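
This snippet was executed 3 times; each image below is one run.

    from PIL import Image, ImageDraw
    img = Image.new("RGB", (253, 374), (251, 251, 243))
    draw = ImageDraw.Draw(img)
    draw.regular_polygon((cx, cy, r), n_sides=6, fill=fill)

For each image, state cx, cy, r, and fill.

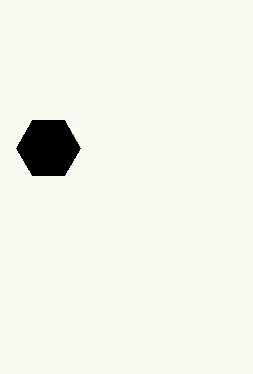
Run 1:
cx = 48; cy = 148; r = 32; fill = 'black'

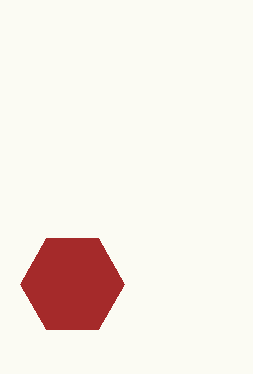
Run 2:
cx = 72; cy = 284; r = 52; fill = 'brown'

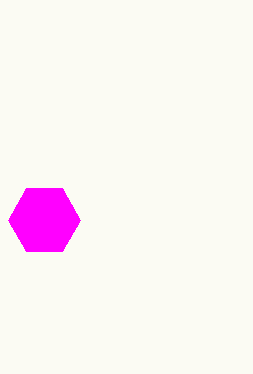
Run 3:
cx = 44, cy = 220, r = 36, fill = 'magenta'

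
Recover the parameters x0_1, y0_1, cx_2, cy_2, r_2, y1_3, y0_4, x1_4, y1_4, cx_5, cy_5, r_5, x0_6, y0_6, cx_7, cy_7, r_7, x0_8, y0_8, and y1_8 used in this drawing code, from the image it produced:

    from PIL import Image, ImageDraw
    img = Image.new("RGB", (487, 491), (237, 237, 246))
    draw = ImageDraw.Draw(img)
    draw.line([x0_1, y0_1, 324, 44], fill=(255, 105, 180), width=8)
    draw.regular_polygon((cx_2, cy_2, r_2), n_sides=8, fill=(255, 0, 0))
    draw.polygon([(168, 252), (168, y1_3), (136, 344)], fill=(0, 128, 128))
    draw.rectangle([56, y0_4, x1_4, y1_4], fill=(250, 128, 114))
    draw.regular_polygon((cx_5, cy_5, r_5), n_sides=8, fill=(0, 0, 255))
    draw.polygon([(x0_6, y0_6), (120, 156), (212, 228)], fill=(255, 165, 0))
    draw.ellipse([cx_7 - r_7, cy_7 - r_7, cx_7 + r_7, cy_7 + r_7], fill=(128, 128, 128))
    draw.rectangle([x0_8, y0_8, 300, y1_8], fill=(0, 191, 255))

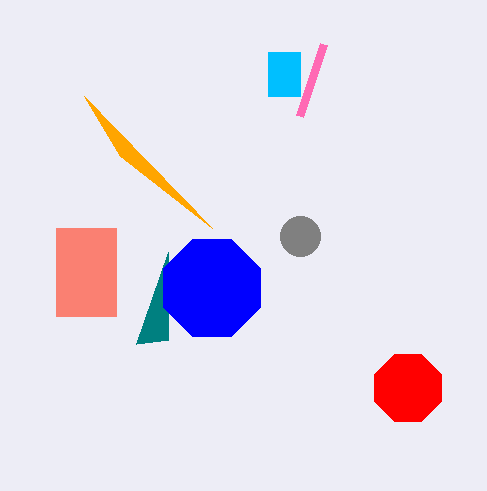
x0_1 = 300
y0_1 = 116
cx_2 = 408
cy_2 = 388
r_2 = 36
y1_3 = 340
y0_4 = 228
x1_4 = 116
y1_4 = 316
cx_5 = 212
cy_5 = 288
r_5 = 52
x0_6 = 84
y0_6 = 96
cx_7 = 300
cy_7 = 236
r_7 = 20
x0_8 = 268
y0_8 = 52
y1_8 = 96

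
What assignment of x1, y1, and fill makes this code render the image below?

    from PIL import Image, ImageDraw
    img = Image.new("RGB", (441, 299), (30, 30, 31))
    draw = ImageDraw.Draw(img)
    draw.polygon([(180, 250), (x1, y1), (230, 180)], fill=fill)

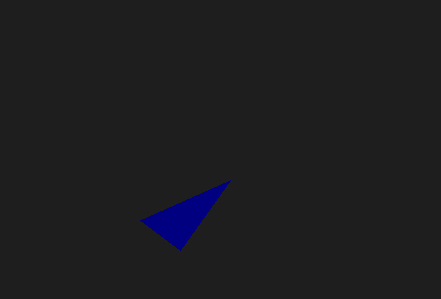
x1 = 140, y1 = 220, fill = 'navy'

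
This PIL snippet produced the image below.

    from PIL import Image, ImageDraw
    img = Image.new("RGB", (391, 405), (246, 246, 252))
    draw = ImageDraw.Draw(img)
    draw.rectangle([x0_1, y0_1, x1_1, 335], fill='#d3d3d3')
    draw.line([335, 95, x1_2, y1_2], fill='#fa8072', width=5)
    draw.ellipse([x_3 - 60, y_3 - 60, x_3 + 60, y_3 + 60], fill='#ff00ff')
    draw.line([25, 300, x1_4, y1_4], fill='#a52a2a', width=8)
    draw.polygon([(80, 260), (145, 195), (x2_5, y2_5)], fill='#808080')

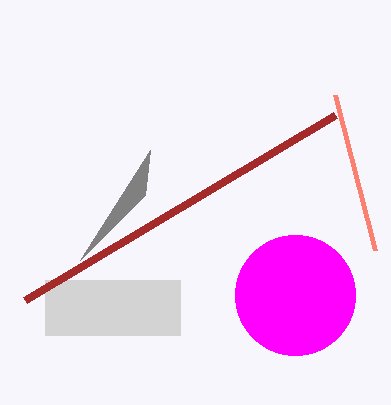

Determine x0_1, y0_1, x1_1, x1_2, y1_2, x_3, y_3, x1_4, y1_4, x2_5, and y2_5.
x0_1 = 45
y0_1 = 280
x1_1 = 180
x1_2 = 375
y1_2 = 250
x_3 = 295
y_3 = 295
x1_4 = 335
y1_4 = 115
x2_5 = 150
y2_5 = 150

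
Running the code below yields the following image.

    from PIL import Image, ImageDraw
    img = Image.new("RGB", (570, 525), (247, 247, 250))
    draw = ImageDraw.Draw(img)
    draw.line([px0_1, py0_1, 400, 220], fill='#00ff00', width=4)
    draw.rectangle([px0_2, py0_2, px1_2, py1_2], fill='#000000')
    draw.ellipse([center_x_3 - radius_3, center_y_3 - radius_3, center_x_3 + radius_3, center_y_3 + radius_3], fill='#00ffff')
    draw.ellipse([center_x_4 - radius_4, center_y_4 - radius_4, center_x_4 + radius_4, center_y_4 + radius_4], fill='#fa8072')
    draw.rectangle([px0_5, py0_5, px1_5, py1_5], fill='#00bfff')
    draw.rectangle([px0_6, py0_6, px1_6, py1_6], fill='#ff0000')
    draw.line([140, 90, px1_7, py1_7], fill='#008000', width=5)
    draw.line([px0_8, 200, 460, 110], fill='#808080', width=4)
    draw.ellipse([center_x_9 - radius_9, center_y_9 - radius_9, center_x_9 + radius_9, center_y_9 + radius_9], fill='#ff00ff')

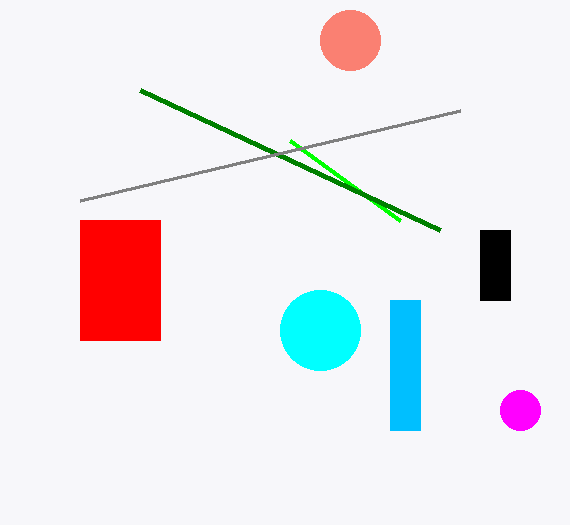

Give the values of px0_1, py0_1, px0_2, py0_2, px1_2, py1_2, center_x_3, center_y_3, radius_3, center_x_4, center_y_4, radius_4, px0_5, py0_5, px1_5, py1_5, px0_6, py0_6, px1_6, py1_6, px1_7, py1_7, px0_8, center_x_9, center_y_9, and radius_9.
px0_1 = 290
py0_1 = 140
px0_2 = 480
py0_2 = 230
px1_2 = 510
py1_2 = 300
center_x_3 = 320
center_y_3 = 330
radius_3 = 40
center_x_4 = 350
center_y_4 = 40
radius_4 = 30
px0_5 = 390
py0_5 = 300
px1_5 = 420
py1_5 = 430
px0_6 = 80
py0_6 = 220
px1_6 = 160
py1_6 = 340
px1_7 = 440
py1_7 = 230
px0_8 = 80
center_x_9 = 520
center_y_9 = 410
radius_9 = 20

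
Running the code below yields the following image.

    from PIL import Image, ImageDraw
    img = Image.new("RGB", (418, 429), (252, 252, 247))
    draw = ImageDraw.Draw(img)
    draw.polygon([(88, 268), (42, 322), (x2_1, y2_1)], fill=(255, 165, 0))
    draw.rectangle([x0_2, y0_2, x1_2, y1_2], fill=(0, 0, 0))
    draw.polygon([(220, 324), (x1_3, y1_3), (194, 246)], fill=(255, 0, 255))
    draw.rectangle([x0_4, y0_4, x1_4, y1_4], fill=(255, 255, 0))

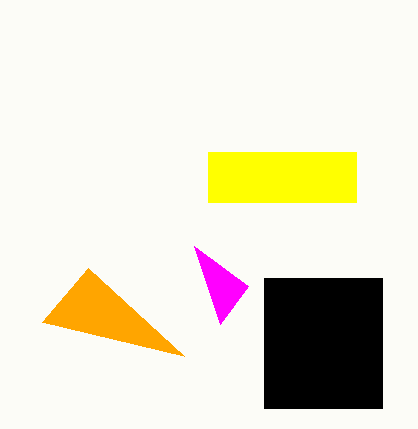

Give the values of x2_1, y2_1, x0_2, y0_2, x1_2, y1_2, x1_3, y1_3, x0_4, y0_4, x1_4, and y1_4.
x2_1 = 184; y2_1 = 356; x0_2 = 264; y0_2 = 278; x1_2 = 382; y1_2 = 408; x1_3 = 248; y1_3 = 286; x0_4 = 208; y0_4 = 152; x1_4 = 356; y1_4 = 202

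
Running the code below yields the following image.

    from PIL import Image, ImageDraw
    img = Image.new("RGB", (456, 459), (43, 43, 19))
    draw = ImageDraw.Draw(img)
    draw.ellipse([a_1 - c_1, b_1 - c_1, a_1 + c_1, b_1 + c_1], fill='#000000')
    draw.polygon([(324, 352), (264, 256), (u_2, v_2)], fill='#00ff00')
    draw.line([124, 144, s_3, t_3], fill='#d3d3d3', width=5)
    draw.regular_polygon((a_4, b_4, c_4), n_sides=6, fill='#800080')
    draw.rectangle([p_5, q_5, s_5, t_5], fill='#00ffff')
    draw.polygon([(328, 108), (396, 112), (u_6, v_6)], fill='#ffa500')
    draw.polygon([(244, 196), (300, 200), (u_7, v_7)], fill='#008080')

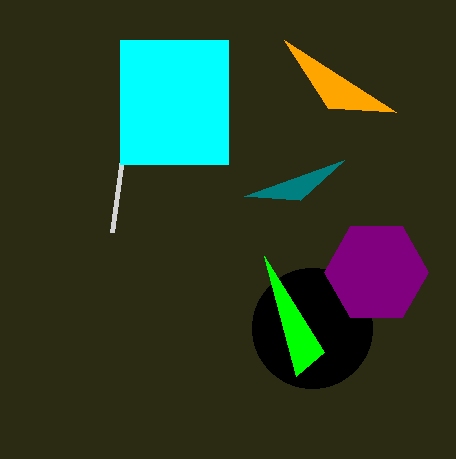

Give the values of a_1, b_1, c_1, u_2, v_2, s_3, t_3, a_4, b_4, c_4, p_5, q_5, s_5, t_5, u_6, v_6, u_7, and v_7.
a_1 = 312, b_1 = 328, c_1 = 60, u_2 = 296, v_2 = 376, s_3 = 112, t_3 = 232, a_4 = 376, b_4 = 272, c_4 = 52, p_5 = 120, q_5 = 40, s_5 = 228, t_5 = 164, u_6 = 284, v_6 = 40, u_7 = 344, v_7 = 160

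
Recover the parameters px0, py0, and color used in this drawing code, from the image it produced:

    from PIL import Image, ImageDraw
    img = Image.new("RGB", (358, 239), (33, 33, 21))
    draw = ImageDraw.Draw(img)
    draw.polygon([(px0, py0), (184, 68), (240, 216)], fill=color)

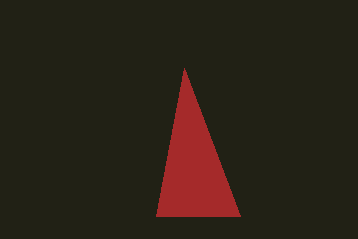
px0 = 156
py0 = 216
color = 'brown'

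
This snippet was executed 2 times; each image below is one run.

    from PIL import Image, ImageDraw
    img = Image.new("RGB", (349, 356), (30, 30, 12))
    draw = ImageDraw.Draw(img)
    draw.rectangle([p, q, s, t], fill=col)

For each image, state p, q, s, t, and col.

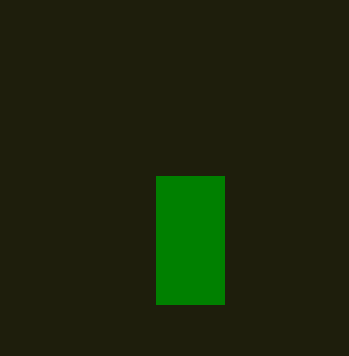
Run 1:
p = 156; q = 176; s = 224; t = 304; col = 'green'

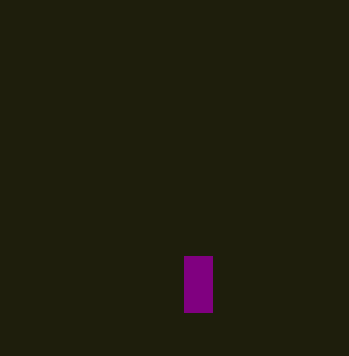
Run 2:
p = 184
q = 256
s = 212
t = 312
col = 'purple'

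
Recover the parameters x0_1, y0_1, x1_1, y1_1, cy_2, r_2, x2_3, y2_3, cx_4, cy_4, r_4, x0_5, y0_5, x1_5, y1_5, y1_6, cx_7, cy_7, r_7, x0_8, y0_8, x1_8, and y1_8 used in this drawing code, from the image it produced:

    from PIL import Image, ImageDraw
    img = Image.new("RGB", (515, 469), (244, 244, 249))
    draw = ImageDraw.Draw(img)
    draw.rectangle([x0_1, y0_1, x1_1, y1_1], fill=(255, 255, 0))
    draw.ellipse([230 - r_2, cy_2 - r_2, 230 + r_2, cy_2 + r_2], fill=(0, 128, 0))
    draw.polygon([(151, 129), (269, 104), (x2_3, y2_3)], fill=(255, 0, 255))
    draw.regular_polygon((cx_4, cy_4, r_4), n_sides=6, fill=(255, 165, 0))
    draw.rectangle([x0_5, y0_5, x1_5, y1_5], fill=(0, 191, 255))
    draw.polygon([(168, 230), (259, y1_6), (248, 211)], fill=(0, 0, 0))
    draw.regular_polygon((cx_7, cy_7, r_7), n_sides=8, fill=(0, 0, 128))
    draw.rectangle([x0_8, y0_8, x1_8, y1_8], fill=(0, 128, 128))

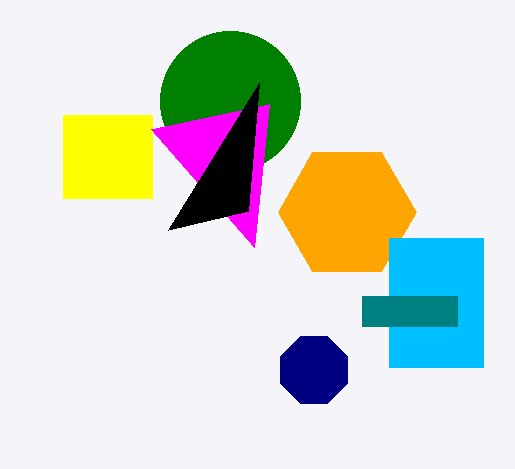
x0_1 = 63, y0_1 = 115, x1_1 = 152, y1_1 = 198, cy_2 = 101, r_2 = 70, x2_3 = 254, y2_3 = 247, cx_4 = 347, cy_4 = 212, r_4 = 69, x0_5 = 389, y0_5 = 238, x1_5 = 483, y1_5 = 367, y1_6 = 83, cx_7 = 314, cy_7 = 370, r_7 = 36, x0_8 = 362, y0_8 = 296, x1_8 = 457, y1_8 = 326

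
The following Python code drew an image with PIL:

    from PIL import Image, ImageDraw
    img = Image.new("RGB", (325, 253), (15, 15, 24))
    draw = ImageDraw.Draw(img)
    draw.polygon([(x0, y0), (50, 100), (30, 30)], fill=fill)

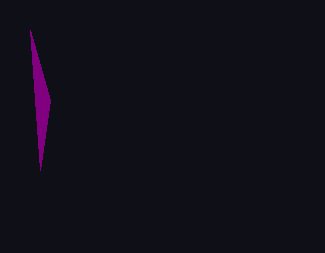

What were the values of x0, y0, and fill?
x0 = 40
y0 = 170
fill = 'purple'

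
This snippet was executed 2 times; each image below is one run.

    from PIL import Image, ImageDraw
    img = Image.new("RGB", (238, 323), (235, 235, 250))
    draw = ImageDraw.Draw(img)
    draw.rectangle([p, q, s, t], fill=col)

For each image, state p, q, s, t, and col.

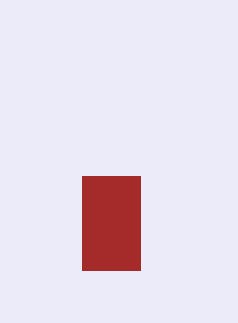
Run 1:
p = 82; q = 176; s = 140; t = 270; col = 'brown'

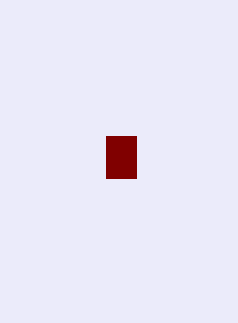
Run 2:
p = 106
q = 136
s = 136
t = 178
col = 'maroon'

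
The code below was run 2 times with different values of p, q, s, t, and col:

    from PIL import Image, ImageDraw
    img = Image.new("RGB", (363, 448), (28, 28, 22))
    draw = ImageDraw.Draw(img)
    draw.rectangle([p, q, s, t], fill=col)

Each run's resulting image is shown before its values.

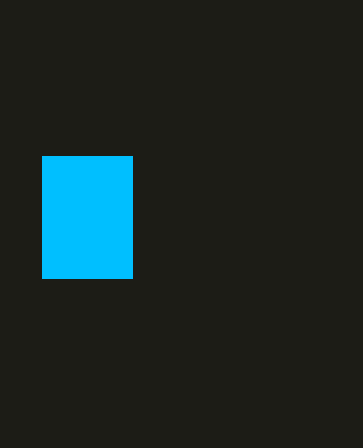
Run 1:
p = 42
q = 156
s = 132
t = 278
col = 'deepskyblue'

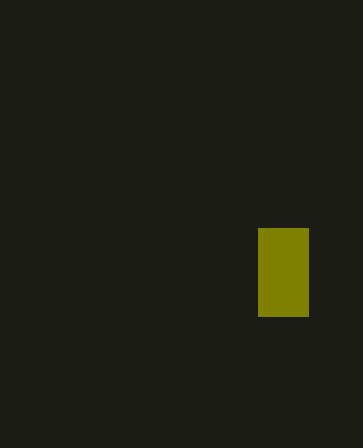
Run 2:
p = 258; q = 228; s = 308; t = 316; col = 'olive'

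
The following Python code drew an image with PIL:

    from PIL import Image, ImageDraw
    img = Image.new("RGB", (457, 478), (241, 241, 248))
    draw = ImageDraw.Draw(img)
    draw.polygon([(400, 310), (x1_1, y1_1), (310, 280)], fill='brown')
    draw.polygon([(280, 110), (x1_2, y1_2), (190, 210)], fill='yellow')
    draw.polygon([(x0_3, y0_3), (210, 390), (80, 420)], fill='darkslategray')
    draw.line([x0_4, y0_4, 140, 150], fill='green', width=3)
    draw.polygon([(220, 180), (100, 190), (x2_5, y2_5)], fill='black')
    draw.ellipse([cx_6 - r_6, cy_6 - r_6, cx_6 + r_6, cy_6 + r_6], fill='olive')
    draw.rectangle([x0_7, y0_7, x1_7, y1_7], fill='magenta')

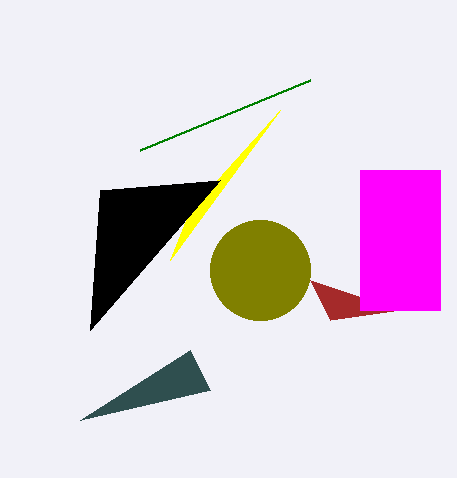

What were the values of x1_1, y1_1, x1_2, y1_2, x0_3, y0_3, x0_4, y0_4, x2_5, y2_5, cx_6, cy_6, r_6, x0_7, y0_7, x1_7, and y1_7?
x1_1 = 330, y1_1 = 320, x1_2 = 170, y1_2 = 260, x0_3 = 190, y0_3 = 350, x0_4 = 310, y0_4 = 80, x2_5 = 90, y2_5 = 330, cx_6 = 260, cy_6 = 270, r_6 = 50, x0_7 = 360, y0_7 = 170, x1_7 = 440, y1_7 = 310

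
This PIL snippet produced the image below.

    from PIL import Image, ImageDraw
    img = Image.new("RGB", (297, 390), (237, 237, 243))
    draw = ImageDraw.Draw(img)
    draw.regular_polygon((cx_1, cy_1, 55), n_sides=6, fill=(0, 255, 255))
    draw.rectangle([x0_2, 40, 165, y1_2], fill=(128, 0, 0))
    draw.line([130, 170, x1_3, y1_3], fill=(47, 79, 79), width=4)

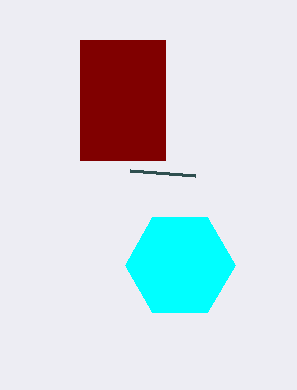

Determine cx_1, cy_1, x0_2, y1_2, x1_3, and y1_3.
cx_1 = 180; cy_1 = 265; x0_2 = 80; y1_2 = 160; x1_3 = 195; y1_3 = 175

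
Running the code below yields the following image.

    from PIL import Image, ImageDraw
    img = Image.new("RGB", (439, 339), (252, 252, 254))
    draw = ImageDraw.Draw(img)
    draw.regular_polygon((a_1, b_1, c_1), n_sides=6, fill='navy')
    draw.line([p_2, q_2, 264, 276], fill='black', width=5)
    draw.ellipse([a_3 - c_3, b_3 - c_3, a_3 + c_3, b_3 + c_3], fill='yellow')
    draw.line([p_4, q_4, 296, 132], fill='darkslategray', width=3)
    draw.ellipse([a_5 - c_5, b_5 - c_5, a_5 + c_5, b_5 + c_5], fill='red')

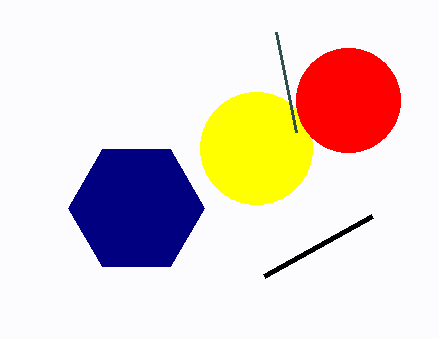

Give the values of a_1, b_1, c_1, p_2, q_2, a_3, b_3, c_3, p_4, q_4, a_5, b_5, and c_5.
a_1 = 136, b_1 = 208, c_1 = 68, p_2 = 372, q_2 = 216, a_3 = 256, b_3 = 148, c_3 = 56, p_4 = 276, q_4 = 32, a_5 = 348, b_5 = 100, c_5 = 52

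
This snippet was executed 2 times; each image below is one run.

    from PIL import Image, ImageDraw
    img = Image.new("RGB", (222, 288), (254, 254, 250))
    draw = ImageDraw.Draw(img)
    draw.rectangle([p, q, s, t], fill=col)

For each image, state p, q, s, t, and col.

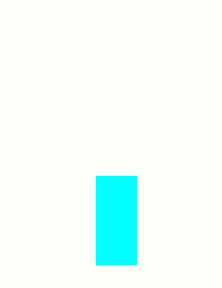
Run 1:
p = 96
q = 176
s = 136
t = 264
col = 'cyan'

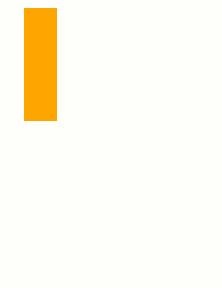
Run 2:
p = 24, q = 8, s = 56, t = 120, col = 'orange'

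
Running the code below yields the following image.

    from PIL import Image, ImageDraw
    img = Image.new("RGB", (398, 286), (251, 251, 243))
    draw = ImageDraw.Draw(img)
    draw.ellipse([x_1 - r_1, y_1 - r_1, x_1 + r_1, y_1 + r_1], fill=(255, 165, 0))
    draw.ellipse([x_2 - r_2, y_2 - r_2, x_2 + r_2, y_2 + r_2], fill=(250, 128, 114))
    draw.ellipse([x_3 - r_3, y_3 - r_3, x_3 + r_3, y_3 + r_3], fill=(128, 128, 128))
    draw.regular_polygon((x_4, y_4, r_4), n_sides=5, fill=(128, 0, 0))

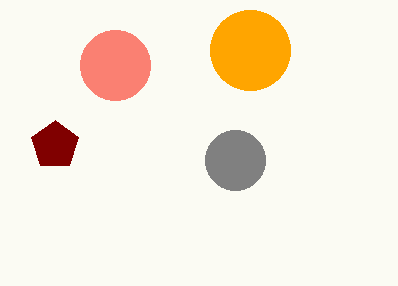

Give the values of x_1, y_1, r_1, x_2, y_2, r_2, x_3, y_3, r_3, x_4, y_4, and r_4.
x_1 = 250
y_1 = 50
r_1 = 40
x_2 = 115
y_2 = 65
r_2 = 35
x_3 = 235
y_3 = 160
r_3 = 30
x_4 = 55
y_4 = 145
r_4 = 25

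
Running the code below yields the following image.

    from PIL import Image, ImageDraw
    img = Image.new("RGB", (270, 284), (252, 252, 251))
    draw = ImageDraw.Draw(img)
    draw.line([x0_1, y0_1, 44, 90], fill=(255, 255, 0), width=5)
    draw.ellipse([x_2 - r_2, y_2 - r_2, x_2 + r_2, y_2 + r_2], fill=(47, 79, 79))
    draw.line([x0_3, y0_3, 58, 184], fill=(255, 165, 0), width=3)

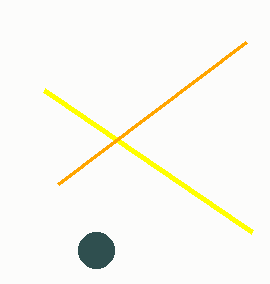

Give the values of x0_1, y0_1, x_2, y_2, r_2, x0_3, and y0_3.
x0_1 = 252
y0_1 = 232
x_2 = 96
y_2 = 250
r_2 = 18
x0_3 = 246
y0_3 = 42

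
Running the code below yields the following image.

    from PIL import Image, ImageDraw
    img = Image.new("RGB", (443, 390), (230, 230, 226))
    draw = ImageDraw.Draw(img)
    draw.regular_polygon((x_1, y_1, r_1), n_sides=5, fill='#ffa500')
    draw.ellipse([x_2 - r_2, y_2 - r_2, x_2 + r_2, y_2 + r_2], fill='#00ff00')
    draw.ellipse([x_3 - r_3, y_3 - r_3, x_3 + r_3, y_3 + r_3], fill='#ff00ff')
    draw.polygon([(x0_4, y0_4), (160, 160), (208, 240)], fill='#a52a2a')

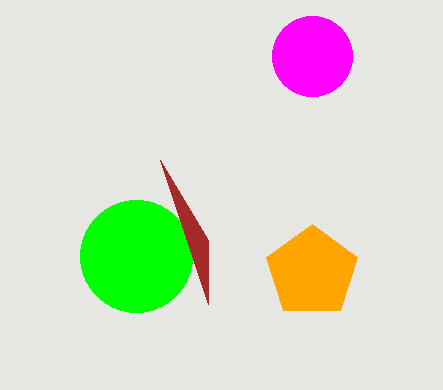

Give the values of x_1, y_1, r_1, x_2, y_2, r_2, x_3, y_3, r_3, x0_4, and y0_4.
x_1 = 312; y_1 = 272; r_1 = 48; x_2 = 136; y_2 = 256; r_2 = 56; x_3 = 312; y_3 = 56; r_3 = 40; x0_4 = 208; y0_4 = 304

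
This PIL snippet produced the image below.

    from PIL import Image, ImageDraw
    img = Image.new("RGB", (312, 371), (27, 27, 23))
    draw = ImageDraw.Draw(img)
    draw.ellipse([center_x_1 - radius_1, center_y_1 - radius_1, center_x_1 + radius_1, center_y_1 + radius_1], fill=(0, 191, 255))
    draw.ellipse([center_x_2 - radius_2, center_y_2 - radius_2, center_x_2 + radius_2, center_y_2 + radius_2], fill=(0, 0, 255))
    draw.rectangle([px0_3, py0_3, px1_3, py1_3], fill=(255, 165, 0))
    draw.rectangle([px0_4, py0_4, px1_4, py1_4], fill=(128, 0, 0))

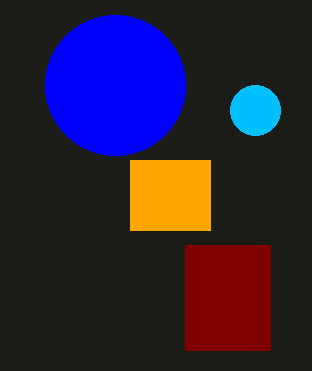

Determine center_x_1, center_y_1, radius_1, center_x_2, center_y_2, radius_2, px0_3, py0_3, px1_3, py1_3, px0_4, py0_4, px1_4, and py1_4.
center_x_1 = 255; center_y_1 = 110; radius_1 = 25; center_x_2 = 115; center_y_2 = 85; radius_2 = 70; px0_3 = 130; py0_3 = 160; px1_3 = 210; py1_3 = 230; px0_4 = 185; py0_4 = 245; px1_4 = 270; py1_4 = 350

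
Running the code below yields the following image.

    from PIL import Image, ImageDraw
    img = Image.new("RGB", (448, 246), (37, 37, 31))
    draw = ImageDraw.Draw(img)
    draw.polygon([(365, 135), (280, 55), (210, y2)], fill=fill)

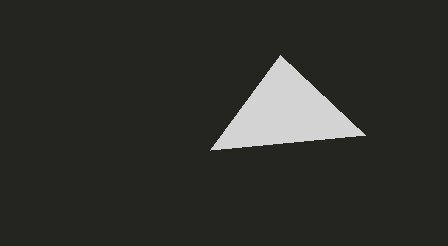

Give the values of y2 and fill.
y2 = 150; fill = 'lightgray'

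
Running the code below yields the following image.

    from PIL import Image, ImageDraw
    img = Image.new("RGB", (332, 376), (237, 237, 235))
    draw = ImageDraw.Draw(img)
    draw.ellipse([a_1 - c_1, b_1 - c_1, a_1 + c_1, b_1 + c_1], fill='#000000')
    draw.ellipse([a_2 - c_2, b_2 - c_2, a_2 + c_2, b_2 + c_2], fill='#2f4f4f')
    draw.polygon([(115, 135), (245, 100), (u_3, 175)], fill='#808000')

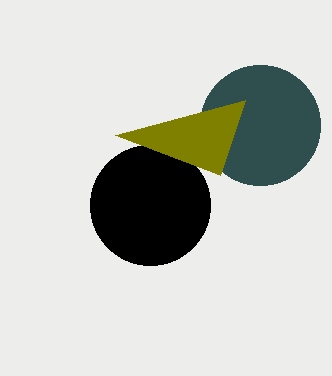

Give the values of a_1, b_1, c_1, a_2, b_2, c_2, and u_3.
a_1 = 150; b_1 = 205; c_1 = 60; a_2 = 260; b_2 = 125; c_2 = 60; u_3 = 220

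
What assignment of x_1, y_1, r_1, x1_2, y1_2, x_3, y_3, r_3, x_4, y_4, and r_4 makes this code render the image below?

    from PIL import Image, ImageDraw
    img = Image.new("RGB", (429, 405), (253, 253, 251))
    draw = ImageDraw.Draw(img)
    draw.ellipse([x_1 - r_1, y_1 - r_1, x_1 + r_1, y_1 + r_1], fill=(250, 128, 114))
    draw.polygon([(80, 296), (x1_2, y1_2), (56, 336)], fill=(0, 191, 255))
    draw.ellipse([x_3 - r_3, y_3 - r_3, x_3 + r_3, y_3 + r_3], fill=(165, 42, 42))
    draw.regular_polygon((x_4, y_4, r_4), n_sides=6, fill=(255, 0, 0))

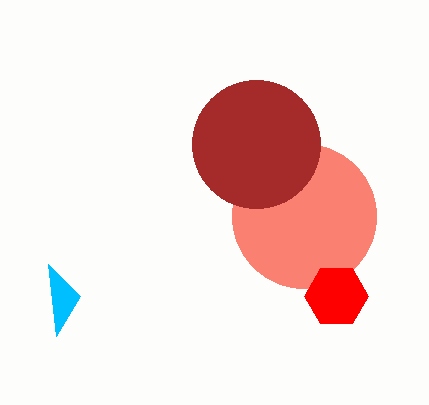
x_1 = 304; y_1 = 216; r_1 = 72; x1_2 = 48; y1_2 = 264; x_3 = 256; y_3 = 144; r_3 = 64; x_4 = 336; y_4 = 296; r_4 = 32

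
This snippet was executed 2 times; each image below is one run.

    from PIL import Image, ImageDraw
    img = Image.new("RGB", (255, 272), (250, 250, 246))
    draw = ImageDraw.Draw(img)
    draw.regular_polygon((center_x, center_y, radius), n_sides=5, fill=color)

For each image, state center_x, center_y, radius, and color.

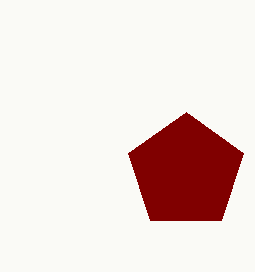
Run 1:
center_x = 186; center_y = 172; radius = 60; color = 'maroon'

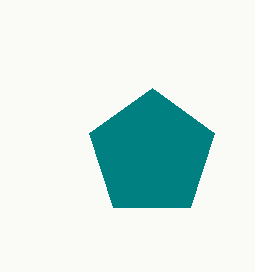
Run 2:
center_x = 152; center_y = 154; radius = 66; color = 'teal'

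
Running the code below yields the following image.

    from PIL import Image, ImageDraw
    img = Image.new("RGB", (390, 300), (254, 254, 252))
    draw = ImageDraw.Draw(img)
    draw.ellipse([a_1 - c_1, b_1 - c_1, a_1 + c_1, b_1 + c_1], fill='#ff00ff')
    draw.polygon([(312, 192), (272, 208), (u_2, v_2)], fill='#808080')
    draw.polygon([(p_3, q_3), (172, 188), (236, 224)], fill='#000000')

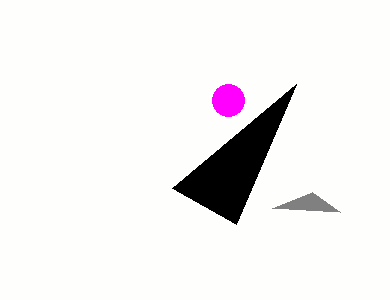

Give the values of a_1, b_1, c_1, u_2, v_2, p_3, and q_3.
a_1 = 228, b_1 = 100, c_1 = 16, u_2 = 340, v_2 = 212, p_3 = 296, q_3 = 84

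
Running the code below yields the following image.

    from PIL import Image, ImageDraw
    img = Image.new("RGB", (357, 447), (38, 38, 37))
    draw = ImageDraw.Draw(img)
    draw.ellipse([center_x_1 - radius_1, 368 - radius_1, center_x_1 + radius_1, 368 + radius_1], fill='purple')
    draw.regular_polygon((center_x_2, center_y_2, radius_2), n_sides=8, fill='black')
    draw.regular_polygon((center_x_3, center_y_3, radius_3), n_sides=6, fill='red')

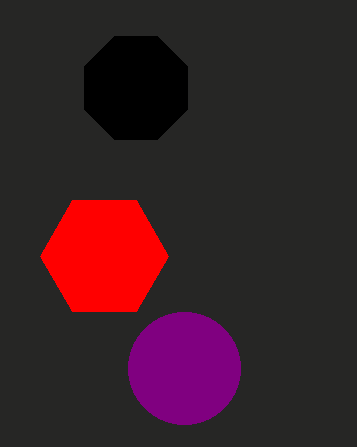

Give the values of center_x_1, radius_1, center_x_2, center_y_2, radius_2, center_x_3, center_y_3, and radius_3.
center_x_1 = 184
radius_1 = 56
center_x_2 = 136
center_y_2 = 88
radius_2 = 56
center_x_3 = 104
center_y_3 = 256
radius_3 = 64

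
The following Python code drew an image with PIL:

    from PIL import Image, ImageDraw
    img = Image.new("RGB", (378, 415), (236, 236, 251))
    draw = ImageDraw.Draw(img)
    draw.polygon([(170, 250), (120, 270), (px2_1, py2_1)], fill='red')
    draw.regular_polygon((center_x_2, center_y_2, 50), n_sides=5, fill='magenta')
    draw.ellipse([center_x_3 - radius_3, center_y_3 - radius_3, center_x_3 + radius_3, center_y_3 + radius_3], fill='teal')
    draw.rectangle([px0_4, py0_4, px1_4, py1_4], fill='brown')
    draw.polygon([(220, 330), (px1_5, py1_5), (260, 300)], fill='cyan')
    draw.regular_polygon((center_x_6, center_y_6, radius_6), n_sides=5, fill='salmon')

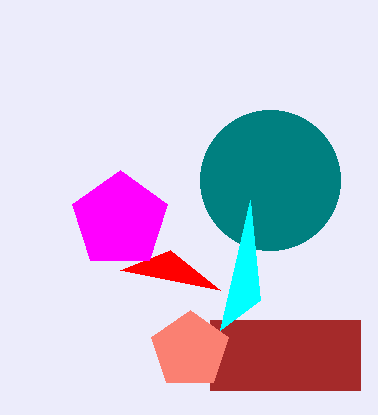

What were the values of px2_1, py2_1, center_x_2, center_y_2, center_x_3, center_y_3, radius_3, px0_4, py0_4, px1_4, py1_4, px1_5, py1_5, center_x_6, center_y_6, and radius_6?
px2_1 = 220
py2_1 = 290
center_x_2 = 120
center_y_2 = 220
center_x_3 = 270
center_y_3 = 180
radius_3 = 70
px0_4 = 210
py0_4 = 320
px1_4 = 360
py1_4 = 390
px1_5 = 250
py1_5 = 200
center_x_6 = 190
center_y_6 = 350
radius_6 = 40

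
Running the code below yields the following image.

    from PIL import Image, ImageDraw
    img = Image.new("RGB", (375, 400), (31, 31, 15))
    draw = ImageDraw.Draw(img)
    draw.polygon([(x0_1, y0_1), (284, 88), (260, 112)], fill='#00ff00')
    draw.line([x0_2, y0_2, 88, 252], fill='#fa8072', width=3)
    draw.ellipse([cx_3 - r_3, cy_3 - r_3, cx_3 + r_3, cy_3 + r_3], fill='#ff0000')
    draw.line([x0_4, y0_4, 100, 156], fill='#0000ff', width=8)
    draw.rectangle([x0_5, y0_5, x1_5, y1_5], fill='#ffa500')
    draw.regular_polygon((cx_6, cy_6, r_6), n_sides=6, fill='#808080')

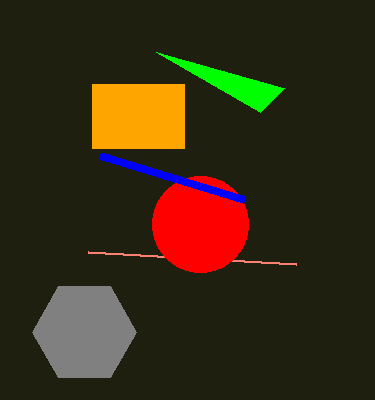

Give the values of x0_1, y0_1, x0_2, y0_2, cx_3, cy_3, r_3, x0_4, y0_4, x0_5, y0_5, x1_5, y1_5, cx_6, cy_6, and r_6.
x0_1 = 156
y0_1 = 52
x0_2 = 296
y0_2 = 264
cx_3 = 200
cy_3 = 224
r_3 = 48
x0_4 = 244
y0_4 = 200
x0_5 = 92
y0_5 = 84
x1_5 = 184
y1_5 = 148
cx_6 = 84
cy_6 = 332
r_6 = 52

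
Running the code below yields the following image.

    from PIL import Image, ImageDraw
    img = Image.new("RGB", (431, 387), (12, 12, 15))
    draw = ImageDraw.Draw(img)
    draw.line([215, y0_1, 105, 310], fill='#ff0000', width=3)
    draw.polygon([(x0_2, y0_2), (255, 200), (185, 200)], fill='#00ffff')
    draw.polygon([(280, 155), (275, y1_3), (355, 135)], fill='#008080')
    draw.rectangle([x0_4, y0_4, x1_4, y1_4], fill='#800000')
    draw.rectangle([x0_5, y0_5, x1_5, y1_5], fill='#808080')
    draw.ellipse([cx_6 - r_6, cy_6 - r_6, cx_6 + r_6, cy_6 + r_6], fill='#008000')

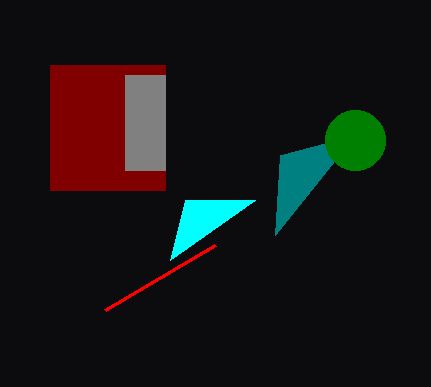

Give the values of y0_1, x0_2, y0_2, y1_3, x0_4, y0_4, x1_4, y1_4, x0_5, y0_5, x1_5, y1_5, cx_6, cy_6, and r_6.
y0_1 = 245; x0_2 = 170; y0_2 = 260; y1_3 = 235; x0_4 = 50; y0_4 = 65; x1_4 = 165; y1_4 = 190; x0_5 = 125; y0_5 = 75; x1_5 = 165; y1_5 = 170; cx_6 = 355; cy_6 = 140; r_6 = 30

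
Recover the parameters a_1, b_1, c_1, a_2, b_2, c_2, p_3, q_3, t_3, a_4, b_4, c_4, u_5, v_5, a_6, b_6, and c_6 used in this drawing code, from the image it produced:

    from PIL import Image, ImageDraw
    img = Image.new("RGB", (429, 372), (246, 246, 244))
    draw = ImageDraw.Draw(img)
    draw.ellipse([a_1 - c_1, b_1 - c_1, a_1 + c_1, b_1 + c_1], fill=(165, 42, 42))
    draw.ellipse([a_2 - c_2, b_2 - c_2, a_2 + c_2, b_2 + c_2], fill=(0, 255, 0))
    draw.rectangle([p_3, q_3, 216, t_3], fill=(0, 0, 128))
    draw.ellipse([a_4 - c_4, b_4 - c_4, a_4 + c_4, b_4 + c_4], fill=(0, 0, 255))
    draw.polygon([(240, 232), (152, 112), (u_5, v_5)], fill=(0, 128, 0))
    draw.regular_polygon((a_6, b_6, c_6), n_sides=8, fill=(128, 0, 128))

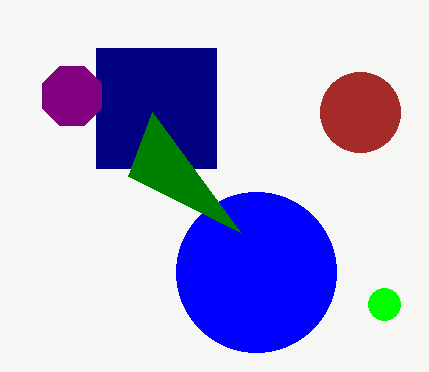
a_1 = 360; b_1 = 112; c_1 = 40; a_2 = 384; b_2 = 304; c_2 = 16; p_3 = 96; q_3 = 48; t_3 = 168; a_4 = 256; b_4 = 272; c_4 = 80; u_5 = 128; v_5 = 176; a_6 = 72; b_6 = 96; c_6 = 32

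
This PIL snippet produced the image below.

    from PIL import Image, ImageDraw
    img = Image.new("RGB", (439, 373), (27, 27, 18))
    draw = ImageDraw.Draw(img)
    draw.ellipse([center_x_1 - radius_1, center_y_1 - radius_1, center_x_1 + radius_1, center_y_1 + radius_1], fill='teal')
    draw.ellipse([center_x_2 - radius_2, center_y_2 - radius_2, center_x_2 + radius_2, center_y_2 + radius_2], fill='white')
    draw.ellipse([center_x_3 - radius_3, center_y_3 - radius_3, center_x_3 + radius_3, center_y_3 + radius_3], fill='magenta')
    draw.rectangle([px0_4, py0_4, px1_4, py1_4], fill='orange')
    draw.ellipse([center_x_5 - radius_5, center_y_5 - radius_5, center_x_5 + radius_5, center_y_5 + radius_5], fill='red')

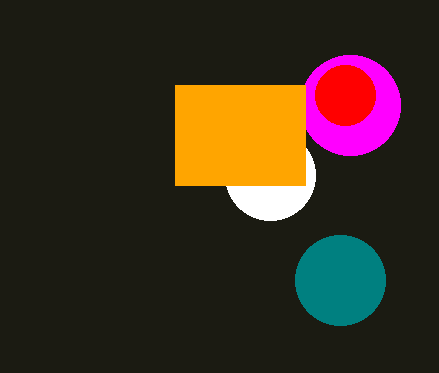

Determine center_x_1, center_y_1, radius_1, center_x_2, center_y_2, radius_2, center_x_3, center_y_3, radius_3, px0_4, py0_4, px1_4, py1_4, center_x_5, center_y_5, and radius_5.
center_x_1 = 340, center_y_1 = 280, radius_1 = 45, center_x_2 = 270, center_y_2 = 175, radius_2 = 45, center_x_3 = 350, center_y_3 = 105, radius_3 = 50, px0_4 = 175, py0_4 = 85, px1_4 = 305, py1_4 = 185, center_x_5 = 345, center_y_5 = 95, radius_5 = 30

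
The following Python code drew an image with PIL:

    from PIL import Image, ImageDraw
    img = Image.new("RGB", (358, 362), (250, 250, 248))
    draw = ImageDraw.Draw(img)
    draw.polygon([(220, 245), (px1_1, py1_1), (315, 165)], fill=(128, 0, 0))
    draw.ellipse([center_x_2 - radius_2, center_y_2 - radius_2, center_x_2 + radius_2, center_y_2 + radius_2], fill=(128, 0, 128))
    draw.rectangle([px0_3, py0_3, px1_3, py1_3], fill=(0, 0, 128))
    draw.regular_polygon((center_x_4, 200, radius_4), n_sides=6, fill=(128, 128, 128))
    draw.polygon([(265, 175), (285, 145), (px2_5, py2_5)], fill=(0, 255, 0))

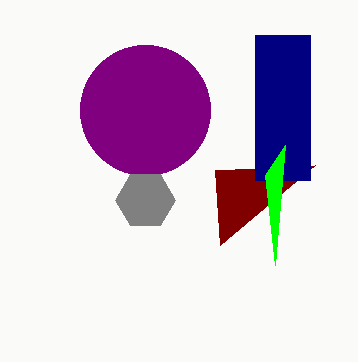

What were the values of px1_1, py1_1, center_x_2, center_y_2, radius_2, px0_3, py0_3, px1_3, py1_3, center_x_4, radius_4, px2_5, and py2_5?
px1_1 = 215
py1_1 = 170
center_x_2 = 145
center_y_2 = 110
radius_2 = 65
px0_3 = 255
py0_3 = 35
px1_3 = 310
py1_3 = 180
center_x_4 = 145
radius_4 = 30
px2_5 = 275
py2_5 = 265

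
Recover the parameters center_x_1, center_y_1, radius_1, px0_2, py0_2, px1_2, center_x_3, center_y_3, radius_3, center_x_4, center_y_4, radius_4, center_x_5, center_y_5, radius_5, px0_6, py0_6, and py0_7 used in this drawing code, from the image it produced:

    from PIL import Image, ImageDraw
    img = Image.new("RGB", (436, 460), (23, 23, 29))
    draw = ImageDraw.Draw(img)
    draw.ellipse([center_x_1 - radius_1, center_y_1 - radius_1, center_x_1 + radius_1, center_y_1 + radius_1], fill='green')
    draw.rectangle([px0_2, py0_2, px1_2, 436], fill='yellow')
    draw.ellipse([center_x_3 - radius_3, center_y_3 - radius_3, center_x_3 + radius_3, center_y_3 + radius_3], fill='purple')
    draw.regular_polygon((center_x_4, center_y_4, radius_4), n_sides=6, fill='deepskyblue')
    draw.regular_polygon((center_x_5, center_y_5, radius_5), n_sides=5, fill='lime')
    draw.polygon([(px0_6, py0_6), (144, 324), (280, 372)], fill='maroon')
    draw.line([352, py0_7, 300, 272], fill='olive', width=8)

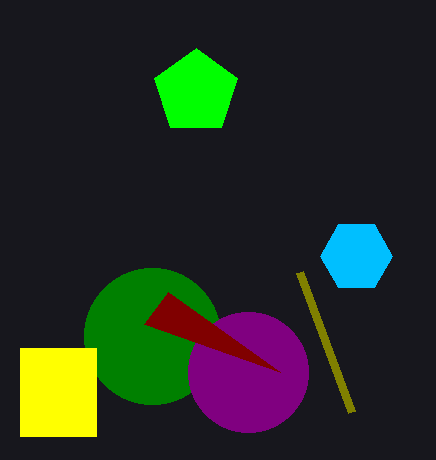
center_x_1 = 152; center_y_1 = 336; radius_1 = 68; px0_2 = 20; py0_2 = 348; px1_2 = 96; center_x_3 = 248; center_y_3 = 372; radius_3 = 60; center_x_4 = 356; center_y_4 = 256; radius_4 = 36; center_x_5 = 196; center_y_5 = 92; radius_5 = 44; px0_6 = 168; py0_6 = 292; py0_7 = 412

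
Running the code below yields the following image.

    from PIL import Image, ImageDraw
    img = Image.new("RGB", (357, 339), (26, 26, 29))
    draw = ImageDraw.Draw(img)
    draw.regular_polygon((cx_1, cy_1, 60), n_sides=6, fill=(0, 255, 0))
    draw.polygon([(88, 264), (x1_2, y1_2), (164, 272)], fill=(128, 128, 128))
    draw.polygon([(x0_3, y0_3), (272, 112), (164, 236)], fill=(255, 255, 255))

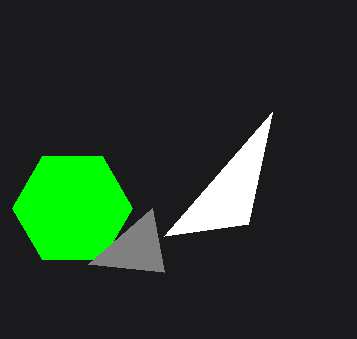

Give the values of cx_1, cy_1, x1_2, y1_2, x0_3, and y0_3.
cx_1 = 72, cy_1 = 208, x1_2 = 152, y1_2 = 208, x0_3 = 248, y0_3 = 224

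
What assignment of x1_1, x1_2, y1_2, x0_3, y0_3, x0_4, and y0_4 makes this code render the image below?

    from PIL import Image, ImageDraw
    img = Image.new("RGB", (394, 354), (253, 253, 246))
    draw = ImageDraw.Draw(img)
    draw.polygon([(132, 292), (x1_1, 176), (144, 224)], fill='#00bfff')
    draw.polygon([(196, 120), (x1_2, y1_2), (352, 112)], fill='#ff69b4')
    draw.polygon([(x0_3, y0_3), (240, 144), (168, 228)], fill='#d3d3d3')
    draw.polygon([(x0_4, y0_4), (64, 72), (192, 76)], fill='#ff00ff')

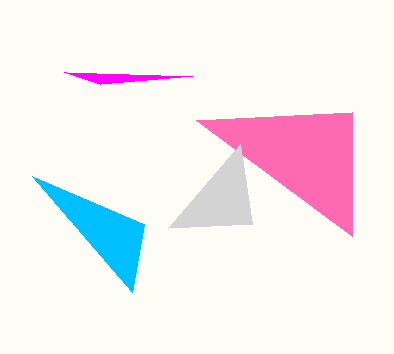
x1_1 = 32; x1_2 = 352; y1_2 = 236; x0_3 = 252; y0_3 = 224; x0_4 = 100; y0_4 = 84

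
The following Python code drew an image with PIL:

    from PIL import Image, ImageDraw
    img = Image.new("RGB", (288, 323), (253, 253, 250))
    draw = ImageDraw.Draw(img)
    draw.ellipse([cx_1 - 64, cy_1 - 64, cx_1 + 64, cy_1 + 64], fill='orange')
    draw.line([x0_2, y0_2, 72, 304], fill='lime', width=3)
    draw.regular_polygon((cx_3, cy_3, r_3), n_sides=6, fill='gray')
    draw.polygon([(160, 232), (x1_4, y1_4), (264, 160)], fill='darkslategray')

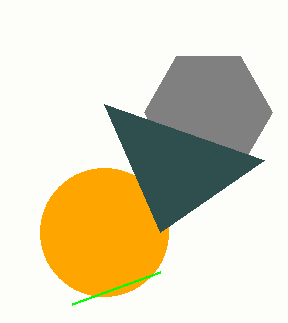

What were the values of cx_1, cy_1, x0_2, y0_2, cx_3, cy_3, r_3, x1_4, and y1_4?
cx_1 = 104
cy_1 = 232
x0_2 = 160
y0_2 = 272
cx_3 = 208
cy_3 = 112
r_3 = 64
x1_4 = 104
y1_4 = 104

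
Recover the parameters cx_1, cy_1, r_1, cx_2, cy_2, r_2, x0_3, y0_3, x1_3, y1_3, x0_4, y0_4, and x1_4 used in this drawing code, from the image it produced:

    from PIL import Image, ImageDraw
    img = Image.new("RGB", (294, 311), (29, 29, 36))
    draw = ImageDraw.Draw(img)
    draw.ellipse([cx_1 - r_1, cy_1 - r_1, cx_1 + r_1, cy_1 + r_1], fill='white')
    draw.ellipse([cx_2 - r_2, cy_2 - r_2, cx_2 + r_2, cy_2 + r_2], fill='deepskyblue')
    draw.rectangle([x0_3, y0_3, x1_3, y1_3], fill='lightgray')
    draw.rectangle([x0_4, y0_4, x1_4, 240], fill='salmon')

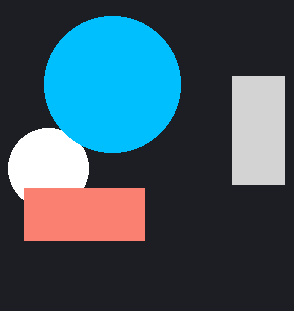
cx_1 = 48
cy_1 = 168
r_1 = 40
cx_2 = 112
cy_2 = 84
r_2 = 68
x0_3 = 232
y0_3 = 76
x1_3 = 284
y1_3 = 184
x0_4 = 24
y0_4 = 188
x1_4 = 144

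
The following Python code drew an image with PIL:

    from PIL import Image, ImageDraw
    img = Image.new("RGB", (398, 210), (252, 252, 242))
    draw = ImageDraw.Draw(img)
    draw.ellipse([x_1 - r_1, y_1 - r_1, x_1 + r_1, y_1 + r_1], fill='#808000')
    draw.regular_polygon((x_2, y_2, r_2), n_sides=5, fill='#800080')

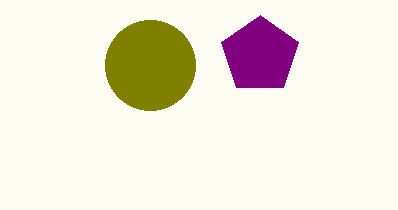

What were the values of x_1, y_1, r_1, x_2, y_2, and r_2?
x_1 = 150
y_1 = 65
r_1 = 45
x_2 = 260
y_2 = 55
r_2 = 40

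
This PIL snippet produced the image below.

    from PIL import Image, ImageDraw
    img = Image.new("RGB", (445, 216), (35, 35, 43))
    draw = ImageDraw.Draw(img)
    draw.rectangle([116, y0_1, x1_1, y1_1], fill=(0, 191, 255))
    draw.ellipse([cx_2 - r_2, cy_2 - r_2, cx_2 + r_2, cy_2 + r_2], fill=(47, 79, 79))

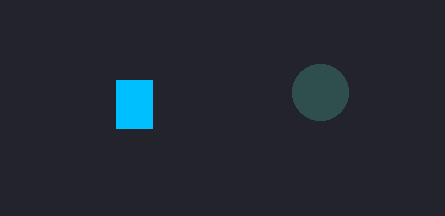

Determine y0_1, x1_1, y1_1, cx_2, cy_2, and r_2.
y0_1 = 80; x1_1 = 152; y1_1 = 128; cx_2 = 320; cy_2 = 92; r_2 = 28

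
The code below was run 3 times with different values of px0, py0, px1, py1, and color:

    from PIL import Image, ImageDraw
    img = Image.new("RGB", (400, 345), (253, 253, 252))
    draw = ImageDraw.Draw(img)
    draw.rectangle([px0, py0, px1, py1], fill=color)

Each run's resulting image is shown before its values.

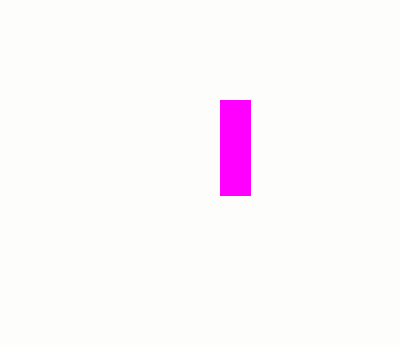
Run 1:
px0 = 220
py0 = 100
px1 = 250
py1 = 195
color = 'magenta'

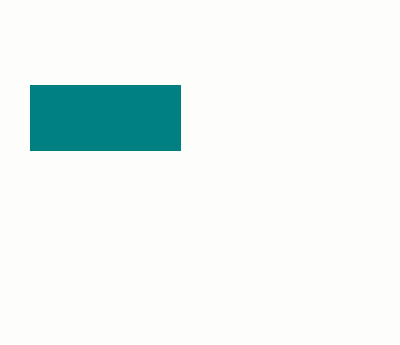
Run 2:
px0 = 30; py0 = 85; px1 = 180; py1 = 150; color = 'teal'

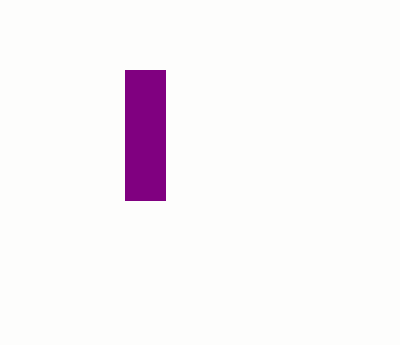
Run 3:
px0 = 125
py0 = 70
px1 = 165
py1 = 200
color = 'purple'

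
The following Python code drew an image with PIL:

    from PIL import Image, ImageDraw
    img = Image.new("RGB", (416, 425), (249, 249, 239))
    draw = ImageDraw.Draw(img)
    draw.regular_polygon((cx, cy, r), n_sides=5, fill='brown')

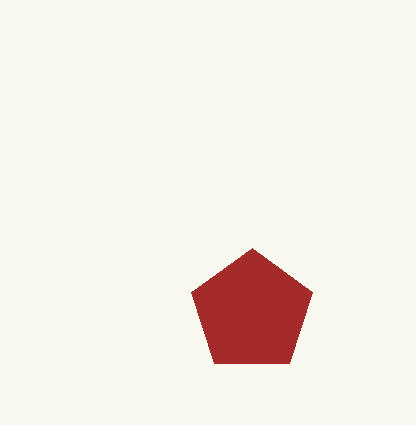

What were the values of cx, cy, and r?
cx = 252; cy = 312; r = 64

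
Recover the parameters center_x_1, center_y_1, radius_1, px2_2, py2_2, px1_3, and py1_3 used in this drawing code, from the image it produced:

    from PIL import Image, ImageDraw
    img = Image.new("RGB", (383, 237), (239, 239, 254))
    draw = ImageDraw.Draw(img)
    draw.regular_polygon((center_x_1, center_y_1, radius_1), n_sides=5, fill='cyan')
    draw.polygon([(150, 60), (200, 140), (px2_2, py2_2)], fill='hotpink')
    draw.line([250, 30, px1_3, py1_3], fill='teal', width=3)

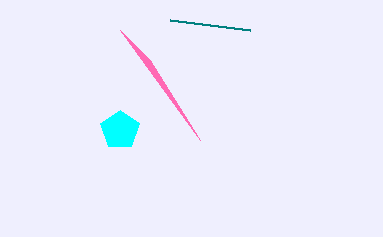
center_x_1 = 120, center_y_1 = 130, radius_1 = 20, px2_2 = 120, py2_2 = 30, px1_3 = 170, py1_3 = 20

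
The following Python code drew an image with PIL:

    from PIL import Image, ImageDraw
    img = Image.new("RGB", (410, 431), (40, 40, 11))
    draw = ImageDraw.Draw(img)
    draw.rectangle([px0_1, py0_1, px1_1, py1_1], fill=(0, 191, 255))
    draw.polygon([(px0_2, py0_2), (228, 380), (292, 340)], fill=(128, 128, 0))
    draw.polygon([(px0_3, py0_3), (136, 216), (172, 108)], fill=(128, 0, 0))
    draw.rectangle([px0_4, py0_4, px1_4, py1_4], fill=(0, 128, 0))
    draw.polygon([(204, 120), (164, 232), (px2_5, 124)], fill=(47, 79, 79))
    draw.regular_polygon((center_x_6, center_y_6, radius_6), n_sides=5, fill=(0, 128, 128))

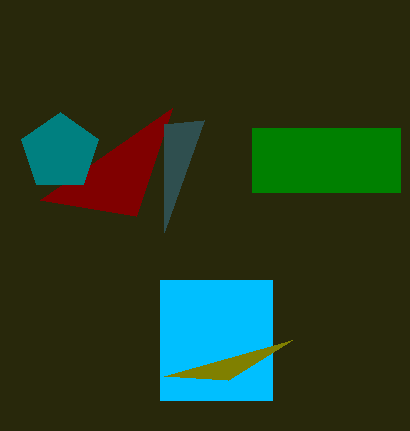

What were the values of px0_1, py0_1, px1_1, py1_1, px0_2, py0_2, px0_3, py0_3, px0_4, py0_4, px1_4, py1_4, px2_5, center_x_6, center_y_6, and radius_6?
px0_1 = 160, py0_1 = 280, px1_1 = 272, py1_1 = 400, px0_2 = 164, py0_2 = 376, px0_3 = 40, py0_3 = 200, px0_4 = 252, py0_4 = 128, px1_4 = 400, py1_4 = 192, px2_5 = 164, center_x_6 = 60, center_y_6 = 152, radius_6 = 40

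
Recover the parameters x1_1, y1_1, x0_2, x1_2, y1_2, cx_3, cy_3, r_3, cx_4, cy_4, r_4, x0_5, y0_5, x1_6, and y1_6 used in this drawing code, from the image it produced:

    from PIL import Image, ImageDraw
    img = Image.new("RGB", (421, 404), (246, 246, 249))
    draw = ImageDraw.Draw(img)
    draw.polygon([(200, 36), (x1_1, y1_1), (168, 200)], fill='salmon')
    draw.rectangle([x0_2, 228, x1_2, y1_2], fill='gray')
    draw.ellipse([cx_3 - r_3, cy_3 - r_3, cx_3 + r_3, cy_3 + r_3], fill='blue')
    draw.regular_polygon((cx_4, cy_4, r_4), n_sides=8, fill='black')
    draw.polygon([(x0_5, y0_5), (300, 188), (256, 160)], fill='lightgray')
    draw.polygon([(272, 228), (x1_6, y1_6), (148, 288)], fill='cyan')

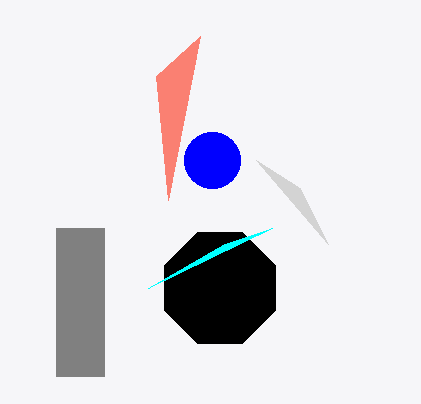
x1_1 = 156
y1_1 = 76
x0_2 = 56
x1_2 = 104
y1_2 = 376
cx_3 = 212
cy_3 = 160
r_3 = 28
cx_4 = 220
cy_4 = 288
r_4 = 60
x0_5 = 328
y0_5 = 244
x1_6 = 224
y1_6 = 244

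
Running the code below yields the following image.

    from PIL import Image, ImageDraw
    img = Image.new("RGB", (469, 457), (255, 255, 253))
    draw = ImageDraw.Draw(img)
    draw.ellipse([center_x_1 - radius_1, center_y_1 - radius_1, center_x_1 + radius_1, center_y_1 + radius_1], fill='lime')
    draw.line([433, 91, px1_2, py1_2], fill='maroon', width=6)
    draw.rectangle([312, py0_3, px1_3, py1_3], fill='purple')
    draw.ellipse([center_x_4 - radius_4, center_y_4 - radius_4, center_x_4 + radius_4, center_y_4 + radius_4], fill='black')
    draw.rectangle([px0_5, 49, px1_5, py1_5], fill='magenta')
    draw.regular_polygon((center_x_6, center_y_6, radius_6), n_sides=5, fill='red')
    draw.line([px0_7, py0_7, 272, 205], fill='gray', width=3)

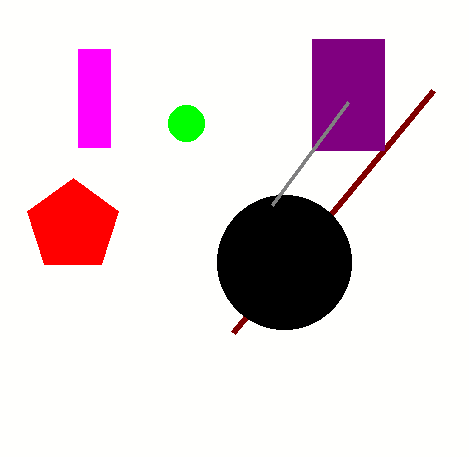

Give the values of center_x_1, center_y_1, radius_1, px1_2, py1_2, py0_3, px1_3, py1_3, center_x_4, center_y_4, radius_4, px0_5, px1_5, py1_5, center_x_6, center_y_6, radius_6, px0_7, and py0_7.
center_x_1 = 186
center_y_1 = 123
radius_1 = 18
px1_2 = 233
py1_2 = 333
py0_3 = 39
px1_3 = 384
py1_3 = 150
center_x_4 = 284
center_y_4 = 262
radius_4 = 67
px0_5 = 78
px1_5 = 110
py1_5 = 147
center_x_6 = 73
center_y_6 = 226
radius_6 = 48
px0_7 = 348
py0_7 = 102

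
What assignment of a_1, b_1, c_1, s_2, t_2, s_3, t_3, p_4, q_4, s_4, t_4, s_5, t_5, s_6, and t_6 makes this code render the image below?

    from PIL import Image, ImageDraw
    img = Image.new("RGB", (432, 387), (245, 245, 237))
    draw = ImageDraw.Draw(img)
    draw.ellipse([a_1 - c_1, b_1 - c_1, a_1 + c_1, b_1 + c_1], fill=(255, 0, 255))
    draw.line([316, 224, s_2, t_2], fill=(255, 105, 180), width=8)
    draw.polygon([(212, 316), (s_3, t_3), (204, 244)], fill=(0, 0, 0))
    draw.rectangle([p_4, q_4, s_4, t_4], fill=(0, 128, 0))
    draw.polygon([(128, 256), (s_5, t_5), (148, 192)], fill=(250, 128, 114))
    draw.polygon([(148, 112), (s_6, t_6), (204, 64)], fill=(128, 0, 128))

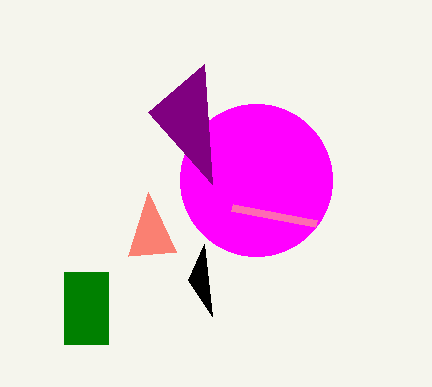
a_1 = 256, b_1 = 180, c_1 = 76, s_2 = 232, t_2 = 208, s_3 = 188, t_3 = 280, p_4 = 64, q_4 = 272, s_4 = 108, t_4 = 344, s_5 = 176, t_5 = 252, s_6 = 212, t_6 = 184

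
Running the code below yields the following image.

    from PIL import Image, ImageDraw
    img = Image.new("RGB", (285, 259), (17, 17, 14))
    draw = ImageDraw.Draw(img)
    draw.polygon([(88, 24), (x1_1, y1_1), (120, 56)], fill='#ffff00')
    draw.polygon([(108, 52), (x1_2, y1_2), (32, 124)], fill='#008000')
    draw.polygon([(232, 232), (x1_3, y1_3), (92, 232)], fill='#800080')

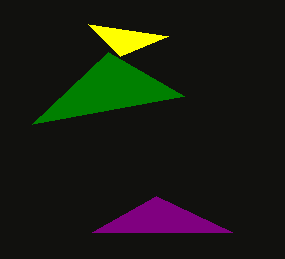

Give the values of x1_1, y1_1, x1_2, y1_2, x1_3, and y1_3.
x1_1 = 168, y1_1 = 36, x1_2 = 184, y1_2 = 96, x1_3 = 156, y1_3 = 196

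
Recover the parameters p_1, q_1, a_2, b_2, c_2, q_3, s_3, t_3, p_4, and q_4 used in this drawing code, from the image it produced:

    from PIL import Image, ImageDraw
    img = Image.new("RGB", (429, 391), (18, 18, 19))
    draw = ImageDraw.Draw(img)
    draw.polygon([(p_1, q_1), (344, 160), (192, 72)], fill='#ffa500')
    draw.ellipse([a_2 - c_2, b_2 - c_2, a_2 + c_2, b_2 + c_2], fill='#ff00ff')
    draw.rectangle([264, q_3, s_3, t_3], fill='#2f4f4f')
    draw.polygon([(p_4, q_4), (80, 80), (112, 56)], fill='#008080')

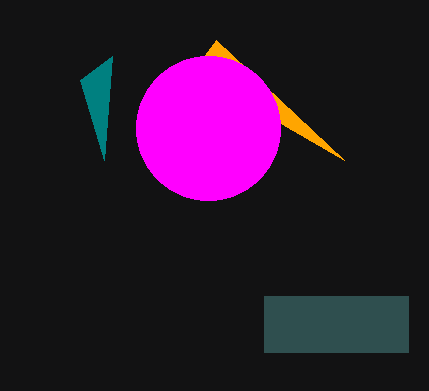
p_1 = 216, q_1 = 40, a_2 = 208, b_2 = 128, c_2 = 72, q_3 = 296, s_3 = 408, t_3 = 352, p_4 = 104, q_4 = 160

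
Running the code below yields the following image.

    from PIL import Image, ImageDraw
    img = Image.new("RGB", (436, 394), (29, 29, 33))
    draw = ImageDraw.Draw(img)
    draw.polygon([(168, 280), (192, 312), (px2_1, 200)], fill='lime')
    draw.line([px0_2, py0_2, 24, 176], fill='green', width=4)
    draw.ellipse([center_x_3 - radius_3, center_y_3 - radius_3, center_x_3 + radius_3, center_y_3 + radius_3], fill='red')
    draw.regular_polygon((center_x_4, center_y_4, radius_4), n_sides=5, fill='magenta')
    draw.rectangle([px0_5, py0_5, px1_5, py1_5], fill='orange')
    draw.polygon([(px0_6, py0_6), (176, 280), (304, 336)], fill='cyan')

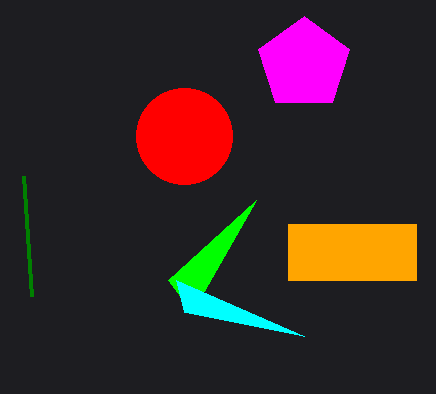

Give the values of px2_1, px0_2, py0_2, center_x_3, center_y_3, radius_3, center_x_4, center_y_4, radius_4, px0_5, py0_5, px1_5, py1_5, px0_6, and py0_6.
px2_1 = 256; px0_2 = 32; py0_2 = 296; center_x_3 = 184; center_y_3 = 136; radius_3 = 48; center_x_4 = 304; center_y_4 = 64; radius_4 = 48; px0_5 = 288; py0_5 = 224; px1_5 = 416; py1_5 = 280; px0_6 = 184; py0_6 = 312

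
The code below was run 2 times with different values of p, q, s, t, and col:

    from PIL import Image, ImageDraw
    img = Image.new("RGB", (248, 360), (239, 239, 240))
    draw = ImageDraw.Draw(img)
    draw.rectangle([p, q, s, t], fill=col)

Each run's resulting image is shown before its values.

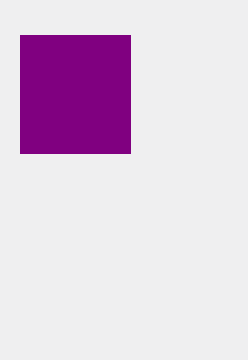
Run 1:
p = 20
q = 35
s = 130
t = 153
col = 'purple'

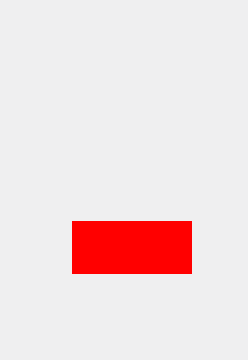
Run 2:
p = 72
q = 221
s = 191
t = 273
col = 'red'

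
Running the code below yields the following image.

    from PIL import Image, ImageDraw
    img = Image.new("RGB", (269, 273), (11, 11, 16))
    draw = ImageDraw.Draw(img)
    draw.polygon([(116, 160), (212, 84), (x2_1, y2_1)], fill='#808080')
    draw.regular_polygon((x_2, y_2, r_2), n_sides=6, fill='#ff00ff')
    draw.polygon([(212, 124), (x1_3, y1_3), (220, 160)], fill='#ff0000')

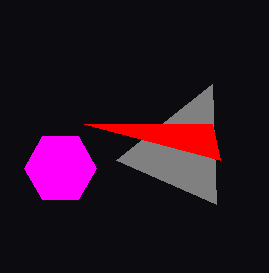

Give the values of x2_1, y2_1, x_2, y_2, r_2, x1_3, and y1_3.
x2_1 = 216, y2_1 = 204, x_2 = 60, y_2 = 168, r_2 = 36, x1_3 = 84, y1_3 = 124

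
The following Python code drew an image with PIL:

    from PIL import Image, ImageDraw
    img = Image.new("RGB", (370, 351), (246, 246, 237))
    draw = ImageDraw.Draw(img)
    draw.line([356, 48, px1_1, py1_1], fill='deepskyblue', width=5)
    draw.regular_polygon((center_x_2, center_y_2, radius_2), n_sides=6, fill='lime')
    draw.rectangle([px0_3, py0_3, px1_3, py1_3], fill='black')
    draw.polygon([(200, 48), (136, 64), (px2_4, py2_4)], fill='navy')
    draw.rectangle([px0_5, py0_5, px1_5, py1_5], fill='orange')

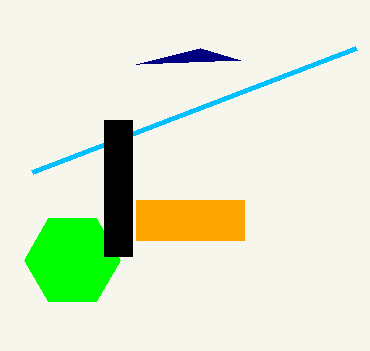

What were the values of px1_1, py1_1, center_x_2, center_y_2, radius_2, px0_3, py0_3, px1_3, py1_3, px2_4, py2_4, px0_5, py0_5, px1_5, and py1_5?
px1_1 = 32
py1_1 = 172
center_x_2 = 72
center_y_2 = 260
radius_2 = 48
px0_3 = 104
py0_3 = 120
px1_3 = 132
py1_3 = 256
px2_4 = 240
py2_4 = 60
px0_5 = 136
py0_5 = 200
px1_5 = 244
py1_5 = 240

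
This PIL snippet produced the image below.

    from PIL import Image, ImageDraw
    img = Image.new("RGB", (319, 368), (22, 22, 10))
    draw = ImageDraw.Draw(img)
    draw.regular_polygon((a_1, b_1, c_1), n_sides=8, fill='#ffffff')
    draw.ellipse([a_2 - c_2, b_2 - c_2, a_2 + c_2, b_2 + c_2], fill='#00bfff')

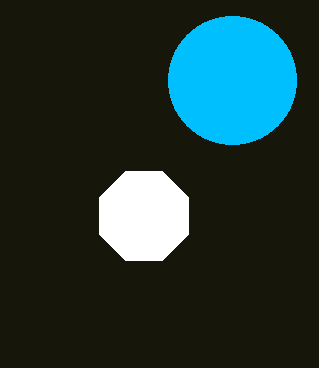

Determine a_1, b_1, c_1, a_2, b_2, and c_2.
a_1 = 144, b_1 = 216, c_1 = 48, a_2 = 232, b_2 = 80, c_2 = 64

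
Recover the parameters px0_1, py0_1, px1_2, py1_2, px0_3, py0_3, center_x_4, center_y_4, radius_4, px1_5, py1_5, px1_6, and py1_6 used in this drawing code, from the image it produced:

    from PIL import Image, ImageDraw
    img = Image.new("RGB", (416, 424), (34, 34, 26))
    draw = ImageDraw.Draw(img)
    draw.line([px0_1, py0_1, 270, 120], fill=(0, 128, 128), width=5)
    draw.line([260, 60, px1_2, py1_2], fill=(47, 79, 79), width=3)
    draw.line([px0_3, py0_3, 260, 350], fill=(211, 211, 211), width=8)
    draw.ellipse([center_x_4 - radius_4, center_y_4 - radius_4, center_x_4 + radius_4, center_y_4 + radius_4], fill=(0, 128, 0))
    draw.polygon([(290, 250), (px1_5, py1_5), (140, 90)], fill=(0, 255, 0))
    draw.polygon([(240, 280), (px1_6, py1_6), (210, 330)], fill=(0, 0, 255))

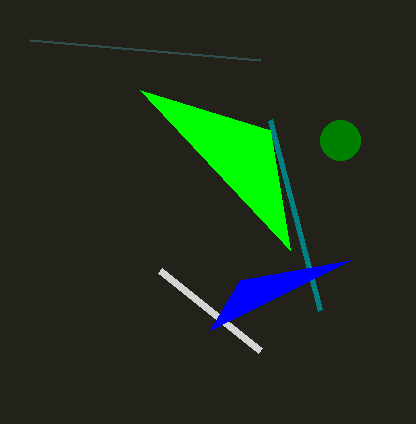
px0_1 = 320
py0_1 = 310
px1_2 = 30
py1_2 = 40
px0_3 = 160
py0_3 = 270
center_x_4 = 340
center_y_4 = 140
radius_4 = 20
px1_5 = 270
py1_5 = 130
px1_6 = 350
py1_6 = 260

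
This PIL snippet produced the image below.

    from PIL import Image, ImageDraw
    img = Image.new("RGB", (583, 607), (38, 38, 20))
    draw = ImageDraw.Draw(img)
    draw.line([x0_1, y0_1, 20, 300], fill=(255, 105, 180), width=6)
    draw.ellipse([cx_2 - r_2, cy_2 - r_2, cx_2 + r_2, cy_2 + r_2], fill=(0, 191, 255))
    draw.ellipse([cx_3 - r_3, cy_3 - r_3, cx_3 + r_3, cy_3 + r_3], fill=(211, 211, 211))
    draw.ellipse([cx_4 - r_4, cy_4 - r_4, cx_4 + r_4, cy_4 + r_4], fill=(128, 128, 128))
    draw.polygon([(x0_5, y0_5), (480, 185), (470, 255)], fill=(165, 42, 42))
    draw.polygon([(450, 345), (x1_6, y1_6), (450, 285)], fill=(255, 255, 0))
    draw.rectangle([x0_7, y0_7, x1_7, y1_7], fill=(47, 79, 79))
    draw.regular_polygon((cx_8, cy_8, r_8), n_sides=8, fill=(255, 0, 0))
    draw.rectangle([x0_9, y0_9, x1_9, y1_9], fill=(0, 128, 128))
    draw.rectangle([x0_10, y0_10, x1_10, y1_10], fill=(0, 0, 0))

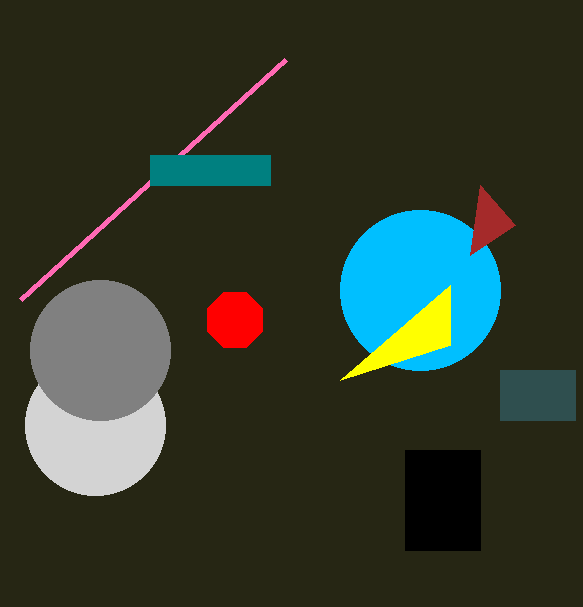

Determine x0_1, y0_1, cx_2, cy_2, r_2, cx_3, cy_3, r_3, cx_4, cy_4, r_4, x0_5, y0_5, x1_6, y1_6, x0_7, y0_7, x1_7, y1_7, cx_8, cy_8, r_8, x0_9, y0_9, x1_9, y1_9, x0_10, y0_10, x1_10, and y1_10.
x0_1 = 285, y0_1 = 60, cx_2 = 420, cy_2 = 290, r_2 = 80, cx_3 = 95, cy_3 = 425, r_3 = 70, cx_4 = 100, cy_4 = 350, r_4 = 70, x0_5 = 515, y0_5 = 225, x1_6 = 340, y1_6 = 380, x0_7 = 500, y0_7 = 370, x1_7 = 575, y1_7 = 420, cx_8 = 235, cy_8 = 320, r_8 = 30, x0_9 = 150, y0_9 = 155, x1_9 = 270, y1_9 = 185, x0_10 = 405, y0_10 = 450, x1_10 = 480, y1_10 = 550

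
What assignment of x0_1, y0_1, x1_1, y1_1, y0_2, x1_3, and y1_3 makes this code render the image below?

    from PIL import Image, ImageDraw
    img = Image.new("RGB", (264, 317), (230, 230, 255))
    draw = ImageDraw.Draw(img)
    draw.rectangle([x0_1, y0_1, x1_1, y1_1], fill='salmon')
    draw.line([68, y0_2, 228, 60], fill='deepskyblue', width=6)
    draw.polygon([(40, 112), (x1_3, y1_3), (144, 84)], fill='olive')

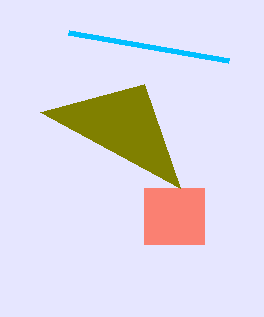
x0_1 = 144
y0_1 = 188
x1_1 = 204
y1_1 = 244
y0_2 = 32
x1_3 = 180
y1_3 = 188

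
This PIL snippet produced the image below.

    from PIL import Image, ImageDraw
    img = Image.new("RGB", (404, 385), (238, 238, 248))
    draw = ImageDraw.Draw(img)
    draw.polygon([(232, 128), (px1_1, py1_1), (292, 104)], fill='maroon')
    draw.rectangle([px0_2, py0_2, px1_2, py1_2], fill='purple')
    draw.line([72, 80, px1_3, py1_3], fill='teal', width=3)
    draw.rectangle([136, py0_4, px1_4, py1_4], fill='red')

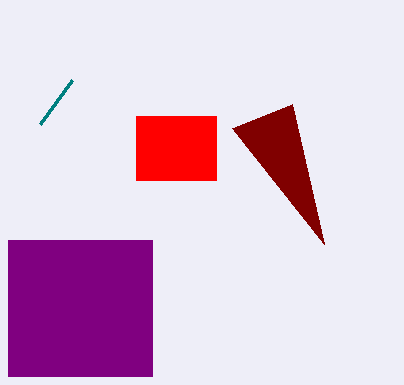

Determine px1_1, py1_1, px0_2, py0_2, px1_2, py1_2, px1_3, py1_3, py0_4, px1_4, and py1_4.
px1_1 = 324; py1_1 = 244; px0_2 = 8; py0_2 = 240; px1_2 = 152; py1_2 = 376; px1_3 = 40; py1_3 = 124; py0_4 = 116; px1_4 = 216; py1_4 = 180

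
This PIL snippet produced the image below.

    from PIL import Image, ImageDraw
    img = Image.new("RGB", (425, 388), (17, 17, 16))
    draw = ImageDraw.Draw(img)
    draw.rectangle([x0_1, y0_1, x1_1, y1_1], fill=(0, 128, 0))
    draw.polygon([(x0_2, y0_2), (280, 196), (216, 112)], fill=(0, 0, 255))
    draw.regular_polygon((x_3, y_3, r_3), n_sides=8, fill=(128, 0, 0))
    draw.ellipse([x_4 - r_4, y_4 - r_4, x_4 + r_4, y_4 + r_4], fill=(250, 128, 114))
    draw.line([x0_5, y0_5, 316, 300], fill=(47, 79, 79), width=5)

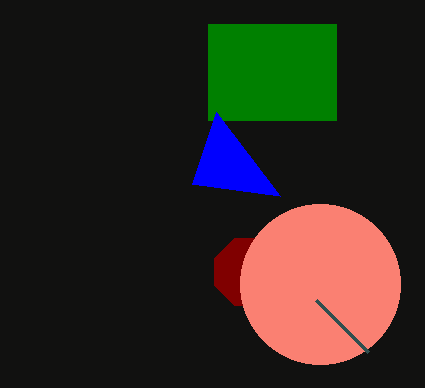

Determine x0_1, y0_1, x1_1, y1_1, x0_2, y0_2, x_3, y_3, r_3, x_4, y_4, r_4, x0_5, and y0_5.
x0_1 = 208
y0_1 = 24
x1_1 = 336
y1_1 = 120
x0_2 = 192
y0_2 = 184
x_3 = 248
y_3 = 272
r_3 = 36
x_4 = 320
y_4 = 284
r_4 = 80
x0_5 = 368
y0_5 = 352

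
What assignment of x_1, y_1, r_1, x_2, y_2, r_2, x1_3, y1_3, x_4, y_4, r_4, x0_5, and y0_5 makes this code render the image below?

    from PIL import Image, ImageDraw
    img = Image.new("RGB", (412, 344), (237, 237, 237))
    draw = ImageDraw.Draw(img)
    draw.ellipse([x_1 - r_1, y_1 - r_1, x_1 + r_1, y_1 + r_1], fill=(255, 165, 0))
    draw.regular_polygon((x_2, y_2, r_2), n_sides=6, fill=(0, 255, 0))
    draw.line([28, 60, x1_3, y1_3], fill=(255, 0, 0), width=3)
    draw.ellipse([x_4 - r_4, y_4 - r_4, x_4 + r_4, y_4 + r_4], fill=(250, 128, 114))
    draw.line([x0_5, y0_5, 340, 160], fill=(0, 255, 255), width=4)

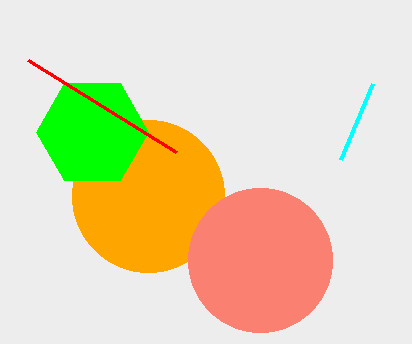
x_1 = 148; y_1 = 196; r_1 = 76; x_2 = 92; y_2 = 132; r_2 = 56; x1_3 = 176; y1_3 = 152; x_4 = 260; y_4 = 260; r_4 = 72; x0_5 = 372; y0_5 = 84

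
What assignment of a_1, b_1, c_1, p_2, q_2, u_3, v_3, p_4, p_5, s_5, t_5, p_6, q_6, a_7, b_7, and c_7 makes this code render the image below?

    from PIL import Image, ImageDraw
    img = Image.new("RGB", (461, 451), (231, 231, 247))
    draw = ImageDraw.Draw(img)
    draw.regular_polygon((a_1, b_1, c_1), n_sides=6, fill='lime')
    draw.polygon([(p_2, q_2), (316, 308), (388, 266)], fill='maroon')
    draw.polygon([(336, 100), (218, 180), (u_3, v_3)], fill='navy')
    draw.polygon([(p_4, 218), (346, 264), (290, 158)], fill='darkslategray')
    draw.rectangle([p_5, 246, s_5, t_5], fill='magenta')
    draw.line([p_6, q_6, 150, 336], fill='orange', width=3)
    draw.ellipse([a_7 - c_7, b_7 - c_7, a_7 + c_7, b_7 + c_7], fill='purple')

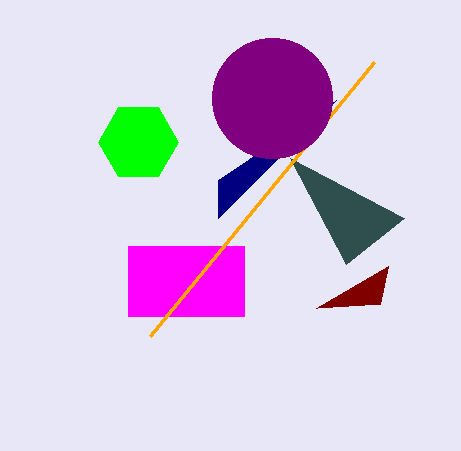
a_1 = 138
b_1 = 142
c_1 = 40
p_2 = 380
q_2 = 304
u_3 = 218
v_3 = 218
p_4 = 404
p_5 = 128
s_5 = 244
t_5 = 316
p_6 = 374
q_6 = 62
a_7 = 272
b_7 = 98
c_7 = 60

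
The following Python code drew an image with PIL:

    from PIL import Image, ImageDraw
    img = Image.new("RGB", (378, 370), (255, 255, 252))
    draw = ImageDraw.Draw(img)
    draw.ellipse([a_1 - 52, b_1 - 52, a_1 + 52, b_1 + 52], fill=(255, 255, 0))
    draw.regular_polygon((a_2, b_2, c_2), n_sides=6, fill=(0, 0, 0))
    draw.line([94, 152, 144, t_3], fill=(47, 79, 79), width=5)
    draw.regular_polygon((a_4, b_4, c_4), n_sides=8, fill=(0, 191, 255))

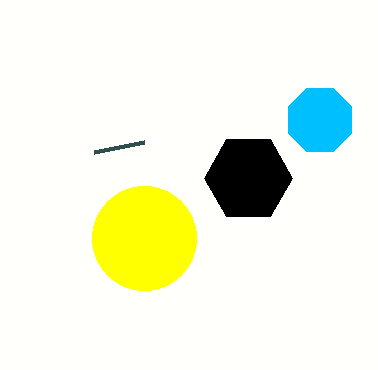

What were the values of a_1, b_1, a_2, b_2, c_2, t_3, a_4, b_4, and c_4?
a_1 = 144; b_1 = 238; a_2 = 248; b_2 = 178; c_2 = 44; t_3 = 142; a_4 = 320; b_4 = 120; c_4 = 34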